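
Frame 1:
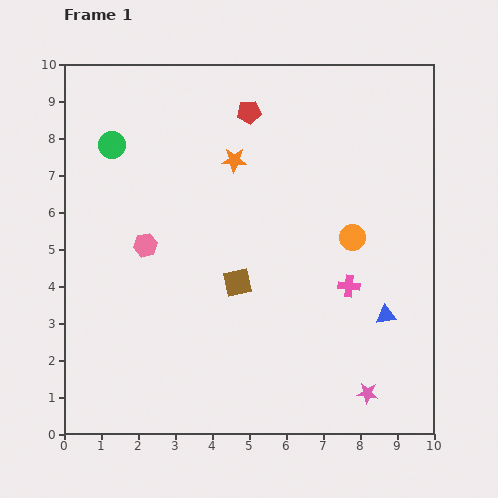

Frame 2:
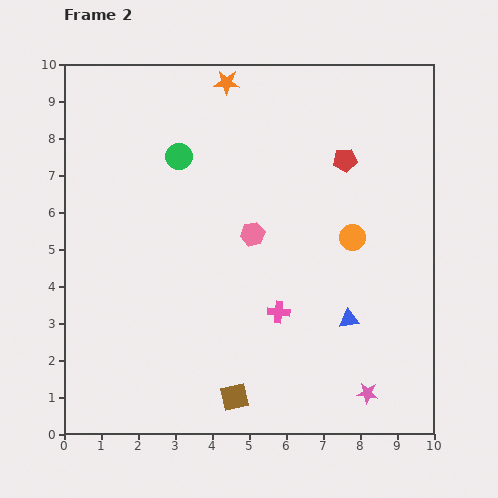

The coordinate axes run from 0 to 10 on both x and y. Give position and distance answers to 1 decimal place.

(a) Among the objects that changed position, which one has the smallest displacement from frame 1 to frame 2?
the blue triangle

(moved 1.0)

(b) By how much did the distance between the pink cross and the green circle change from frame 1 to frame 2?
-2.4

Distance in frame 1: 7.4. Distance in frame 2: 5.0.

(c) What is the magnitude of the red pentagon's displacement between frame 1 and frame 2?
2.9

The red pentagon moved from (5.0, 8.7) to (7.6, 7.4), a distance of √(2.6² + 1.3²) ≈ 2.9.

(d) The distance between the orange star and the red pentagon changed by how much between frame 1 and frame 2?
+2.4

Distance in frame 1: 1.4. Distance in frame 2: 3.8.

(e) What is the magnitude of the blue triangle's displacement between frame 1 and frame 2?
1.0

The blue triangle moved from (8.7, 3.2) to (7.7, 3.1), a distance of √(1.0² + 0.1²) ≈ 1.0.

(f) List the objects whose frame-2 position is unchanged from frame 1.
the orange circle, the pink star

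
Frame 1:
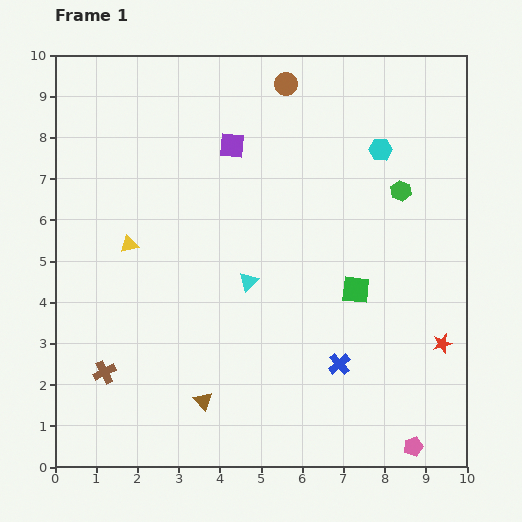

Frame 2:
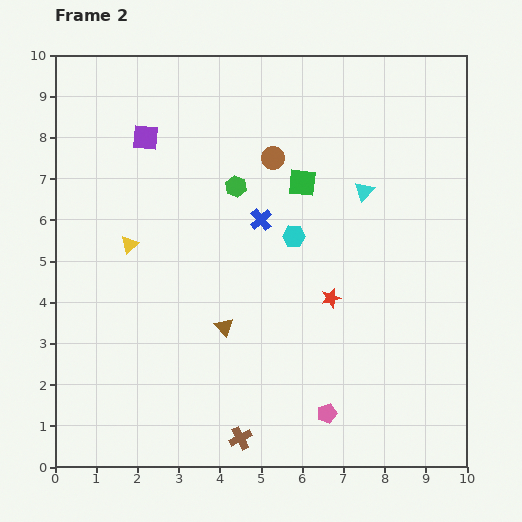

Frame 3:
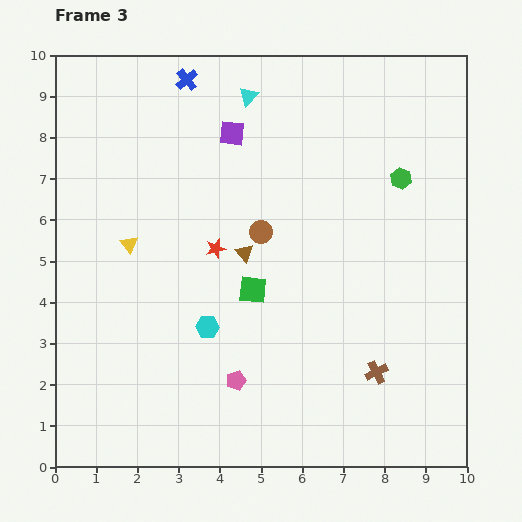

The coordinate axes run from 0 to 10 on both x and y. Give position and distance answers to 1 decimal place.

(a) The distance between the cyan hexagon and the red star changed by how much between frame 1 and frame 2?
-3.2

Distance in frame 1: 4.9. Distance in frame 2: 1.7.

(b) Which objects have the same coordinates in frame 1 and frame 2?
the yellow triangle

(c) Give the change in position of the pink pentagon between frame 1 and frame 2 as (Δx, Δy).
(-2.1, 0.8)

The pink pentagon was at (8.7, 0.5) in frame 1 and (6.6, 1.3) in frame 2.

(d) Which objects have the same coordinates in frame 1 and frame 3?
the yellow triangle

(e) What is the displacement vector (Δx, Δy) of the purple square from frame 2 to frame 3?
(2.1, 0.1)

The purple square was at (2.2, 8.0) in frame 2 and (4.3, 8.1) in frame 3.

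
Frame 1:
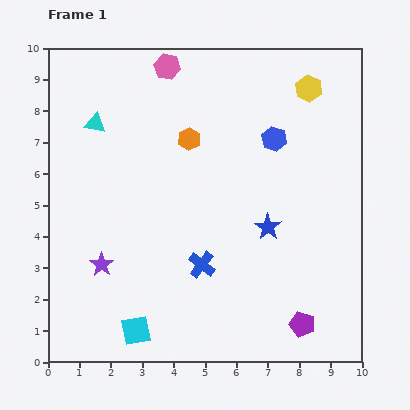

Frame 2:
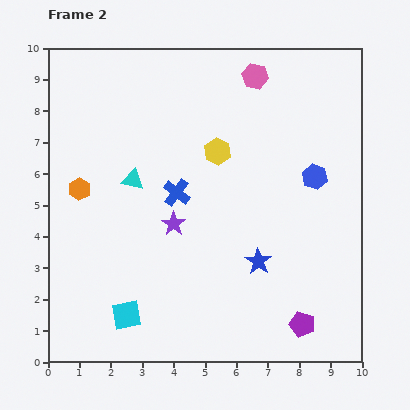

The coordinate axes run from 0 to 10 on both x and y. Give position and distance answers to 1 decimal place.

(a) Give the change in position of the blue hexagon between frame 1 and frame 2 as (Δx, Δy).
(1.3, -1.2)

The blue hexagon was at (7.2, 7.1) in frame 1 and (8.5, 5.9) in frame 2.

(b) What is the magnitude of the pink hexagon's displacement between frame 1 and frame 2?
2.8

The pink hexagon moved from (3.8, 9.4) to (6.6, 9.1), a distance of √(2.8² + 0.3²) ≈ 2.8.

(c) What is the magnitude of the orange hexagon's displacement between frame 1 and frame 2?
3.8

The orange hexagon moved from (4.5, 7.1) to (1.0, 5.5), a distance of √(3.5² + 1.6²) ≈ 3.8.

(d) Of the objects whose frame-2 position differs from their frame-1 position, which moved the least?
the cyan square

(moved 0.6)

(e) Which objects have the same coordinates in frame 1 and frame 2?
the purple pentagon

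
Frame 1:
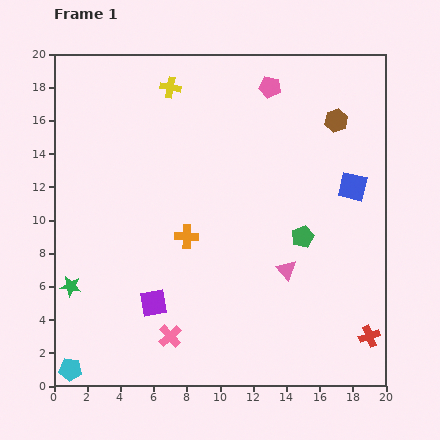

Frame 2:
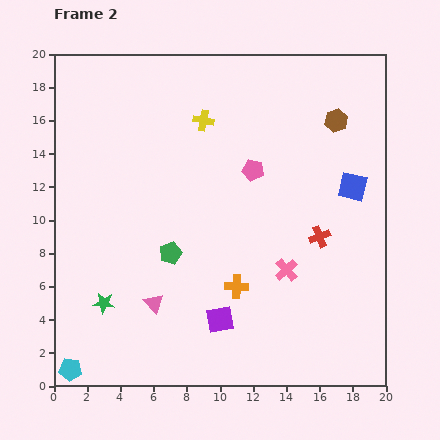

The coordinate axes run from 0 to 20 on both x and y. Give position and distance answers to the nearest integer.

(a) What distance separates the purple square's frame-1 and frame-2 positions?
4

The purple square moved from (6, 5) to (10, 4), a distance of √(4² + 1²) ≈ 4.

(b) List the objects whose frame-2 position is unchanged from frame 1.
the blue square, the brown hexagon, the cyan pentagon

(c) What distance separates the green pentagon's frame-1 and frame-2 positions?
8

The green pentagon moved from (15, 9) to (7, 8), a distance of √(8² + 1²) ≈ 8.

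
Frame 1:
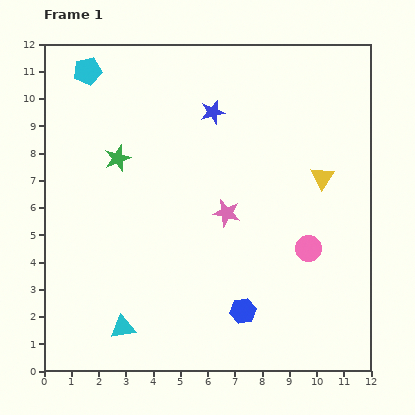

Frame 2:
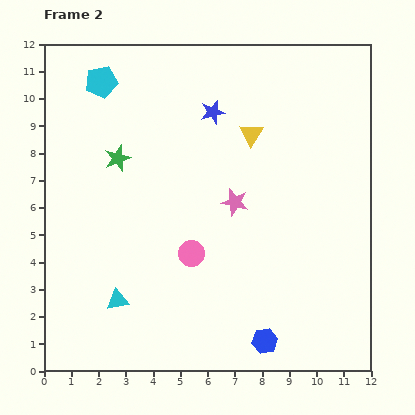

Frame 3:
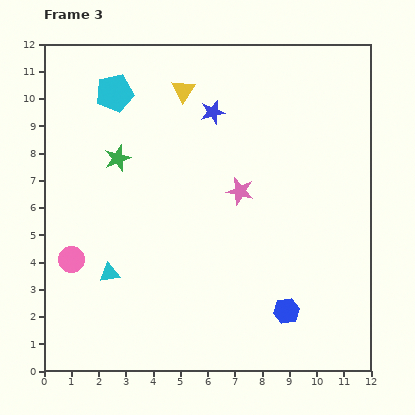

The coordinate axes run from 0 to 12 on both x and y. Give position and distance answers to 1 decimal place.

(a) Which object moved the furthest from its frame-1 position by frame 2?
the pink circle

(moved 4.3; next 3.1)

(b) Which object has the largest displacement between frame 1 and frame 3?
the pink circle

(moved 8.7; next 6.0)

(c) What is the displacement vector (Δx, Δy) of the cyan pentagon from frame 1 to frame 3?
(1.0, -0.8)

The cyan pentagon was at (1.6, 11.0) in frame 1 and (2.6, 10.2) in frame 3.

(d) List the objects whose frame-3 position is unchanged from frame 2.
the blue star, the green star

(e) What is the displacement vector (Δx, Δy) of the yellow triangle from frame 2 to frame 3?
(-2.5, 1.6)

The yellow triangle was at (7.6, 8.7) in frame 2 and (5.1, 10.3) in frame 3.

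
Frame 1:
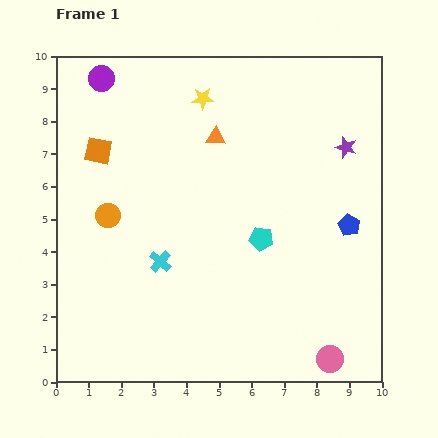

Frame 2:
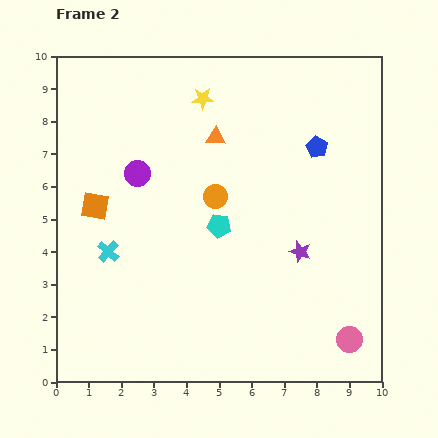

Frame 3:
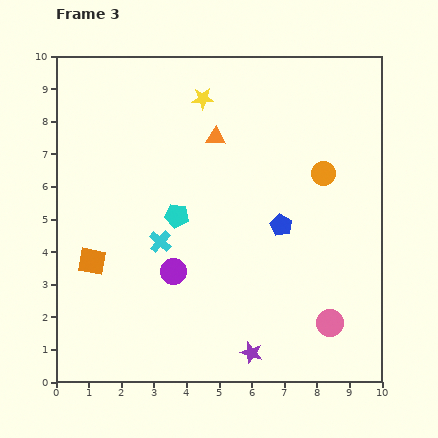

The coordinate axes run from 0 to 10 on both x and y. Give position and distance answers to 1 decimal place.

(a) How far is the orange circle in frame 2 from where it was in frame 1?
3.4

The orange circle moved from (1.6, 5.1) to (4.9, 5.7), a distance of √(3.3² + 0.6²) ≈ 3.4.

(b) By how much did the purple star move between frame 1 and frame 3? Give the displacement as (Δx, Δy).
(-2.9, -6.3)

The purple star was at (8.9, 7.2) in frame 1 and (6.0, 0.9) in frame 3.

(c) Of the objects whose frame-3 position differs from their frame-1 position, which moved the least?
the cyan cross

(moved 0.6)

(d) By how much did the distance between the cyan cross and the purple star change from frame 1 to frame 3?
-2.3

Distance in frame 1: 6.7. Distance in frame 3: 4.4.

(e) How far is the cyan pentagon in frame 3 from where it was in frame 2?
1.3

The cyan pentagon moved from (5.0, 4.8) to (3.7, 5.1), a distance of √(1.3² + 0.3²) ≈ 1.3.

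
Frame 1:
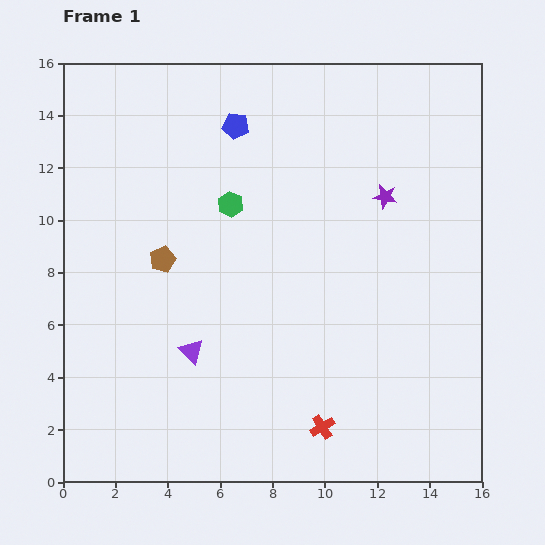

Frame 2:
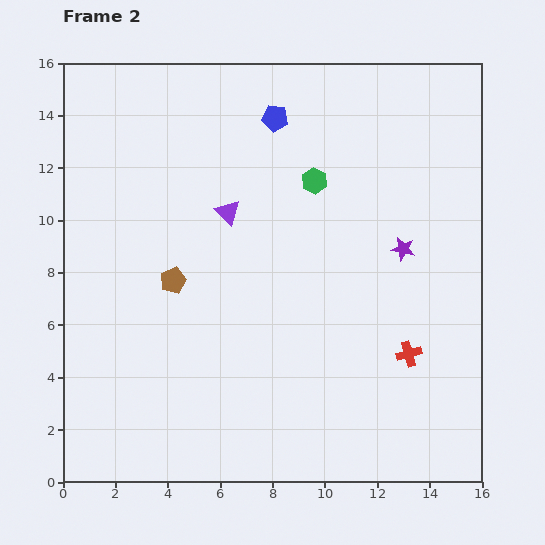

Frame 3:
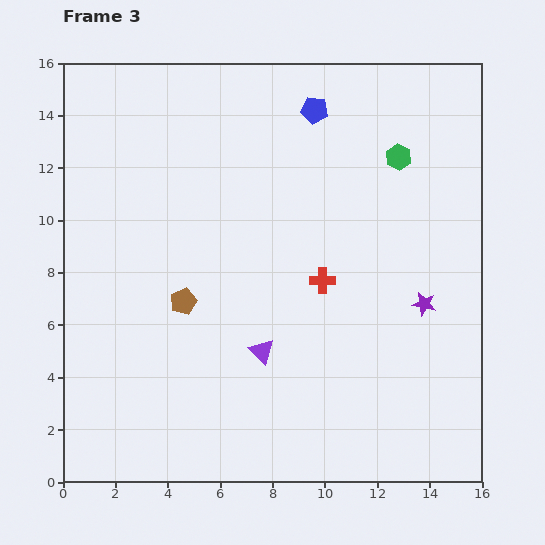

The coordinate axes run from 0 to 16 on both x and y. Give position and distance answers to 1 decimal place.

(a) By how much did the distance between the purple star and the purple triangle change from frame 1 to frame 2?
-2.7

Distance in frame 1: 9.5. Distance in frame 2: 6.8.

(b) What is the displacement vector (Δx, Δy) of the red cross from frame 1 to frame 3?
(0.0, 5.6)

The red cross was at (9.9, 2.1) in frame 1 and (9.9, 7.7) in frame 3.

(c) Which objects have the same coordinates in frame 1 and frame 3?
none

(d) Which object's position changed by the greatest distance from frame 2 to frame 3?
the purple triangle

(moved 5.5; next 4.3)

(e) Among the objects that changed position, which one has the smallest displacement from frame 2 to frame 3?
the brown pentagon

(moved 0.9)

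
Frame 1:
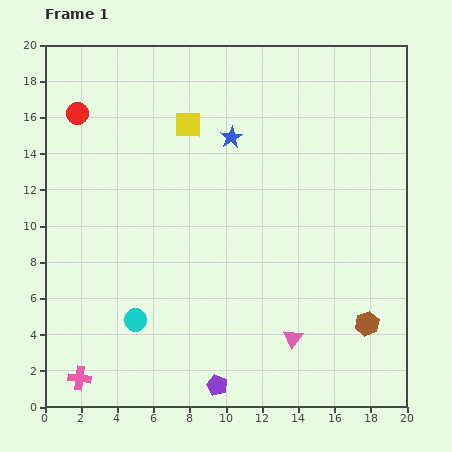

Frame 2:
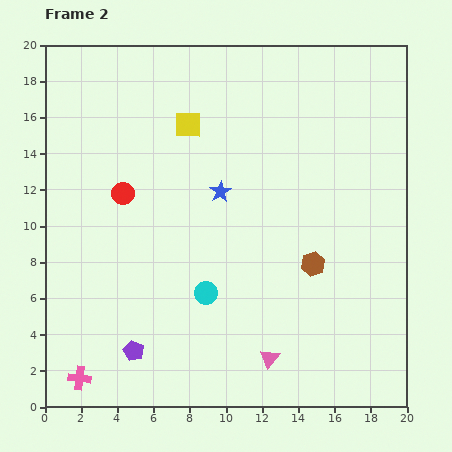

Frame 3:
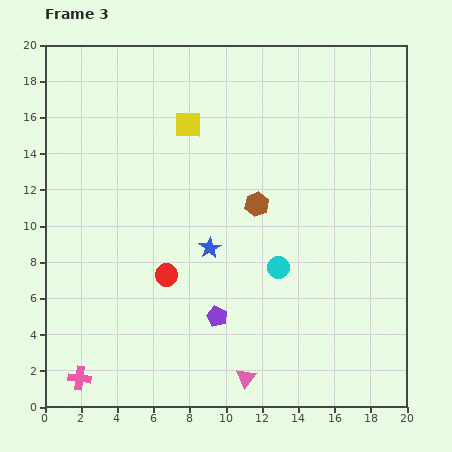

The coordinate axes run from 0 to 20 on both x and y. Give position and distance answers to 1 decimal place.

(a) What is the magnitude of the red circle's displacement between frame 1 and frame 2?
5.1

The red circle moved from (1.8, 16.2) to (4.3, 11.8), a distance of √(2.5² + 4.4²) ≈ 5.1.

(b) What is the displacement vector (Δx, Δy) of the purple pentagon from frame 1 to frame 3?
(0.0, 3.8)

The purple pentagon was at (9.5, 1.2) in frame 1 and (9.5, 5.0) in frame 3.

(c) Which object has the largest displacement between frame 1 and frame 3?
the red circle

(moved 10.2; next 9.0)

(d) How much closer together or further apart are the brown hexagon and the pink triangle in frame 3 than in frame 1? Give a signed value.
+5.4

Distance in frame 1: 4.2. Distance in frame 3: 9.6.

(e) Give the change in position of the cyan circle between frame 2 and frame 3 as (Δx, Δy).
(4.0, 1.4)

The cyan circle was at (8.9, 6.3) in frame 2 and (12.9, 7.7) in frame 3.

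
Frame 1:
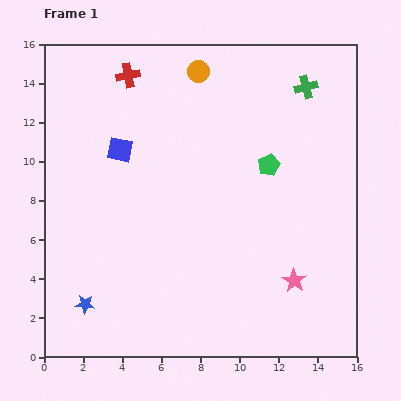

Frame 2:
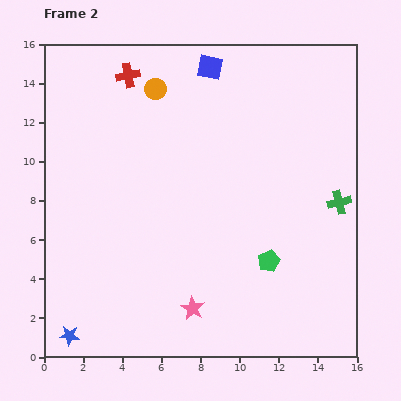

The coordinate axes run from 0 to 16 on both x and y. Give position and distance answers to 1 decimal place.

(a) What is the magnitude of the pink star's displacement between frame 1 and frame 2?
5.4

The pink star moved from (12.8, 3.9) to (7.6, 2.5), a distance of √(5.2² + 1.4²) ≈ 5.4.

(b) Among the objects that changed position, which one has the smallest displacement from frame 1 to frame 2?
the blue star

(moved 1.8)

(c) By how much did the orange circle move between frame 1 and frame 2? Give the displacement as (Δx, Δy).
(-2.2, -0.9)

The orange circle was at (7.9, 14.6) in frame 1 and (5.7, 13.7) in frame 2.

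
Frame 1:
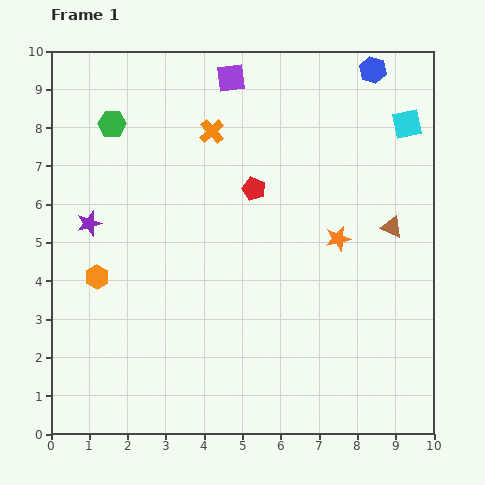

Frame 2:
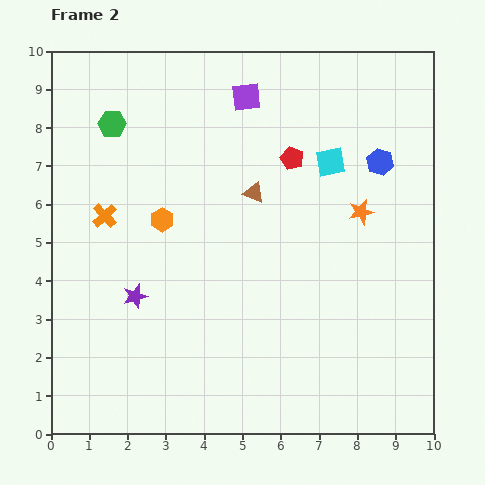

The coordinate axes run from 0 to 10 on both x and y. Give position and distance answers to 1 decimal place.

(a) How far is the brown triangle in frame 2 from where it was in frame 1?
3.7

The brown triangle moved from (8.9, 5.4) to (5.3, 6.3), a distance of √(3.6² + 0.9²) ≈ 3.7.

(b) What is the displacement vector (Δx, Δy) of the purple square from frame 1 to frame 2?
(0.4, -0.5)

The purple square was at (4.7, 9.3) in frame 1 and (5.1, 8.8) in frame 2.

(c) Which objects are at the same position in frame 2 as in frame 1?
the green hexagon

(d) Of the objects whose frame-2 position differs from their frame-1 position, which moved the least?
the purple square

(moved 0.6)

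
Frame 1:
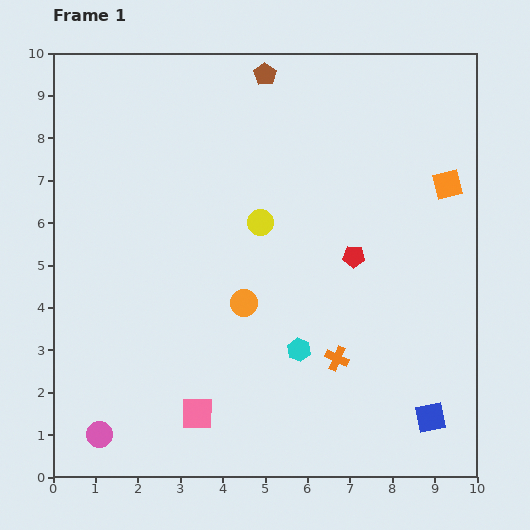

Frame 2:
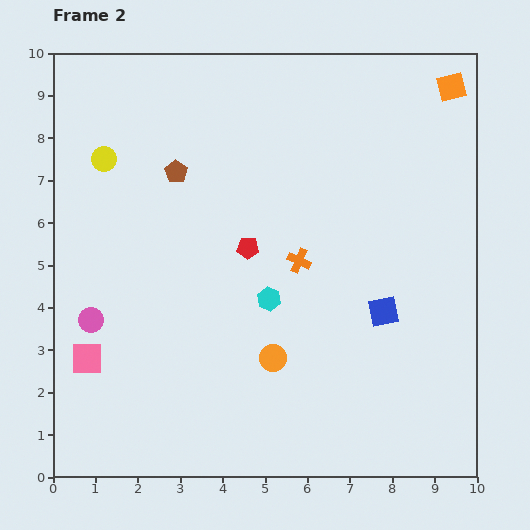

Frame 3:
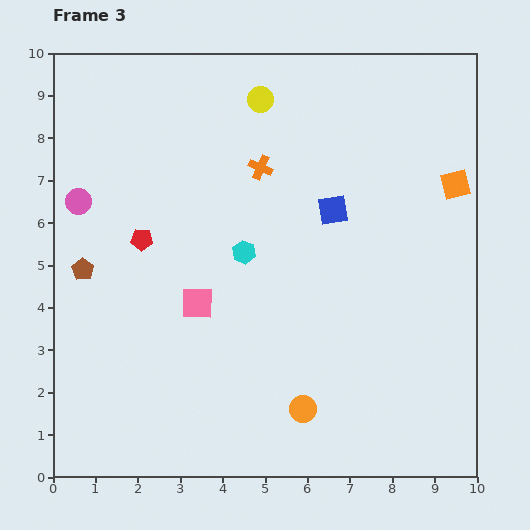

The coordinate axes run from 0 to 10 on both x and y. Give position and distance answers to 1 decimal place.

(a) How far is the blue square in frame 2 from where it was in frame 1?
2.7

The blue square moved from (8.9, 1.4) to (7.8, 3.9), a distance of √(1.1² + 2.5²) ≈ 2.7.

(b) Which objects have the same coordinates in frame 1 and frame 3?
none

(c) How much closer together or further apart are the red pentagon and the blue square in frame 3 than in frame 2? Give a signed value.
+1.1

Distance in frame 2: 3.5. Distance in frame 3: 4.6.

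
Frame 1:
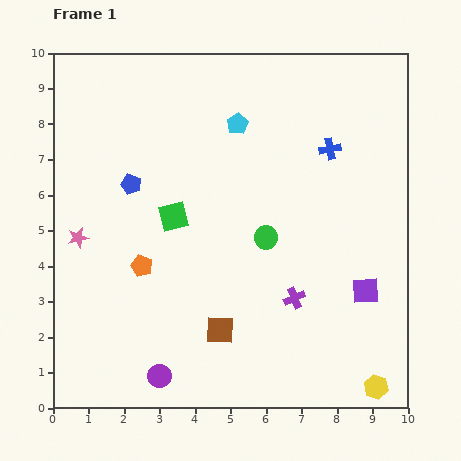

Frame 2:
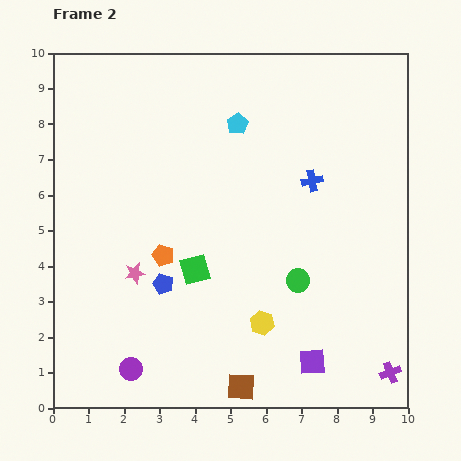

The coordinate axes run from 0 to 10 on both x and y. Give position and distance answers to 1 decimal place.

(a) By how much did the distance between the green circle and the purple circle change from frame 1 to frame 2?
+0.4

Distance in frame 1: 4.9. Distance in frame 2: 5.3.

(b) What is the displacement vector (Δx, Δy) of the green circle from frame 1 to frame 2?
(0.9, -1.2)

The green circle was at (6.0, 4.8) in frame 1 and (6.9, 3.6) in frame 2.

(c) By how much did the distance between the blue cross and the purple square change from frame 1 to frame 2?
+1.0

Distance in frame 1: 4.1. Distance in frame 2: 5.1.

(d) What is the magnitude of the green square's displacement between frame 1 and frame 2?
1.6

The green square moved from (3.4, 5.4) to (4.0, 3.9), a distance of √(0.6² + 1.5²) ≈ 1.6.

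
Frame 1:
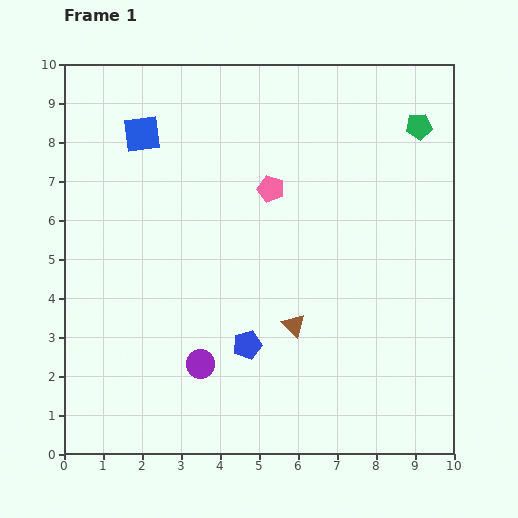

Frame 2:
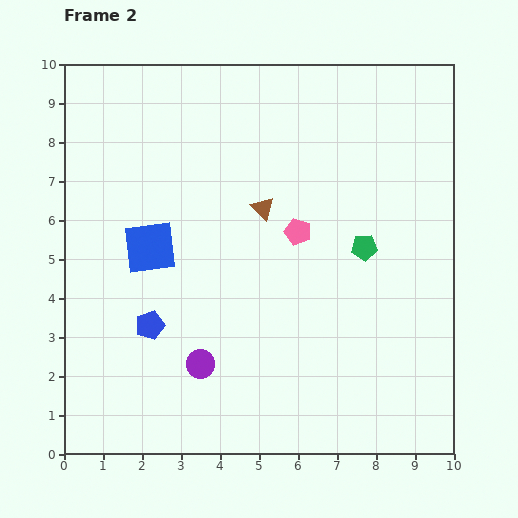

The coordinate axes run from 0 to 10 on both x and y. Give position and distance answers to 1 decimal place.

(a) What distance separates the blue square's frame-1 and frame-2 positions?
2.9

The blue square moved from (2.0, 8.2) to (2.2, 5.3), a distance of √(0.2² + 2.9²) ≈ 2.9.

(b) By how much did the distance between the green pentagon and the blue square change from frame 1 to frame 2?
-1.6

Distance in frame 1: 7.1. Distance in frame 2: 5.5.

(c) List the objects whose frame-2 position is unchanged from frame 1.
the purple circle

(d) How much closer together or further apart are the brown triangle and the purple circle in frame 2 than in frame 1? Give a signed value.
+1.7

Distance in frame 1: 2.6. Distance in frame 2: 4.3.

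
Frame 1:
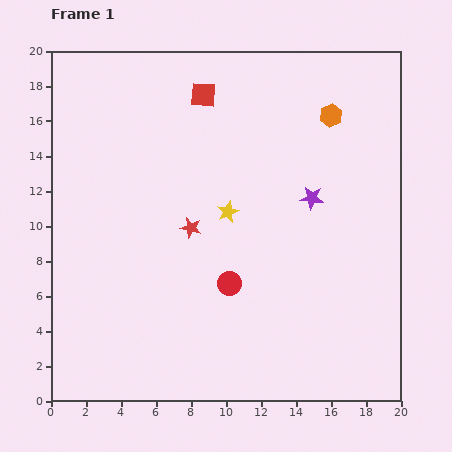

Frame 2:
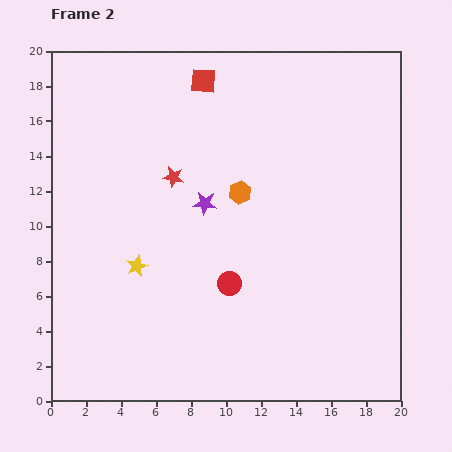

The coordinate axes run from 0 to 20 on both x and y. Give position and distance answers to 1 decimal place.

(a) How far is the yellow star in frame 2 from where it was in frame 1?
6.1

The yellow star moved from (10.1, 10.8) to (4.9, 7.7), a distance of √(5.2² + 3.1²) ≈ 6.1.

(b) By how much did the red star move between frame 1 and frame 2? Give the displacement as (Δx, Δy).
(-1.0, 2.9)

The red star was at (8.0, 9.9) in frame 1 and (7.0, 12.8) in frame 2.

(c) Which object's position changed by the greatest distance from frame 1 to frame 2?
the orange hexagon

(moved 6.8; next 6.1)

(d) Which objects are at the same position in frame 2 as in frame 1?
the red circle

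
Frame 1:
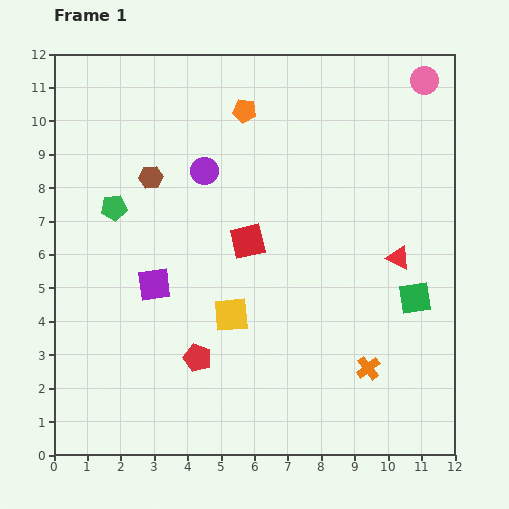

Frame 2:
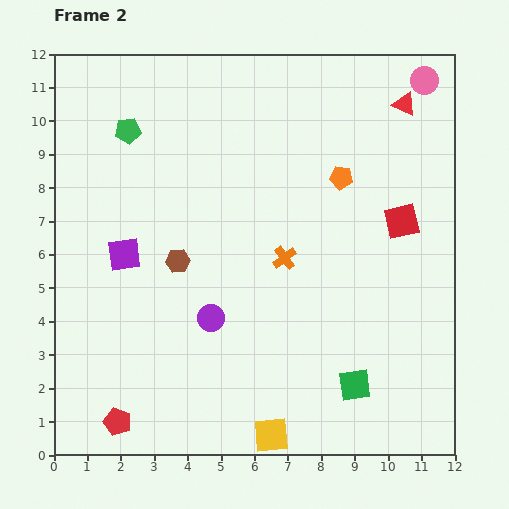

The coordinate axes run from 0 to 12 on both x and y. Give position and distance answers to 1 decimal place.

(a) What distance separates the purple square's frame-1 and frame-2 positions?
1.3

The purple square moved from (3.0, 5.1) to (2.1, 6.0), a distance of √(0.9² + 0.9²) ≈ 1.3.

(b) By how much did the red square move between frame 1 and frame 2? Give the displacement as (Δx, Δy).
(4.6, 0.6)

The red square was at (5.8, 6.4) in frame 1 and (10.4, 7.0) in frame 2.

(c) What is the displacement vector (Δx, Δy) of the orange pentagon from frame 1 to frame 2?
(2.9, -2.0)

The orange pentagon was at (5.7, 10.3) in frame 1 and (8.6, 8.3) in frame 2.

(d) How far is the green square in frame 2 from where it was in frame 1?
3.2

The green square moved from (10.8, 4.7) to (9.0, 2.1), a distance of √(1.8² + 2.6²) ≈ 3.2.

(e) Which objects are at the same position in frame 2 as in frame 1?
the pink circle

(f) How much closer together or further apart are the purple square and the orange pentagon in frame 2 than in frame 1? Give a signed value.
+1.0

Distance in frame 1: 5.9. Distance in frame 2: 6.9.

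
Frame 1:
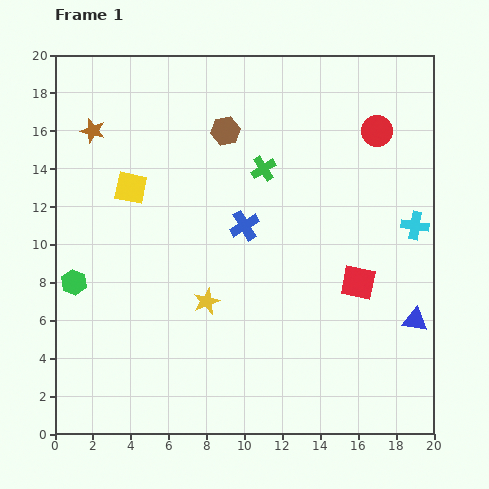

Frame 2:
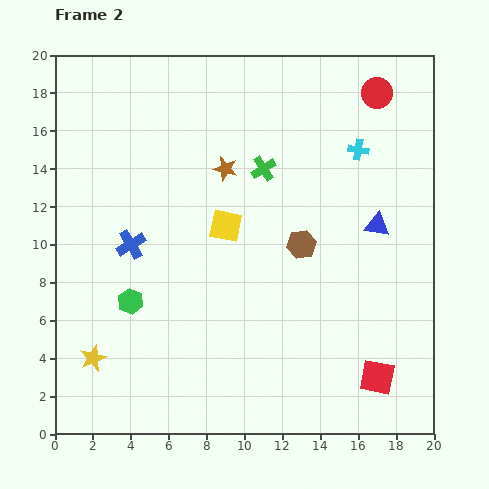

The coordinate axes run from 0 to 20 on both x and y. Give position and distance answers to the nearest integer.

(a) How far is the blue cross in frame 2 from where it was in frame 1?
6

The blue cross moved from (10, 11) to (4, 10), a distance of √(6² + 1²) ≈ 6.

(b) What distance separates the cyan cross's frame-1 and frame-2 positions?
5

The cyan cross moved from (19, 11) to (16, 15), a distance of √(3² + 4²) ≈ 5.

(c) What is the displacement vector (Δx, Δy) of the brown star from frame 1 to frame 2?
(7, -2)

The brown star was at (2, 16) in frame 1 and (9, 14) in frame 2.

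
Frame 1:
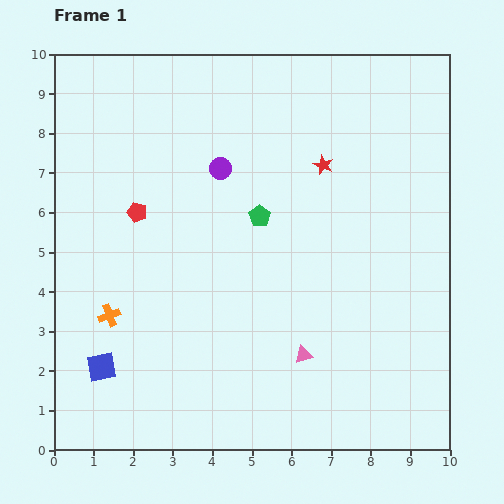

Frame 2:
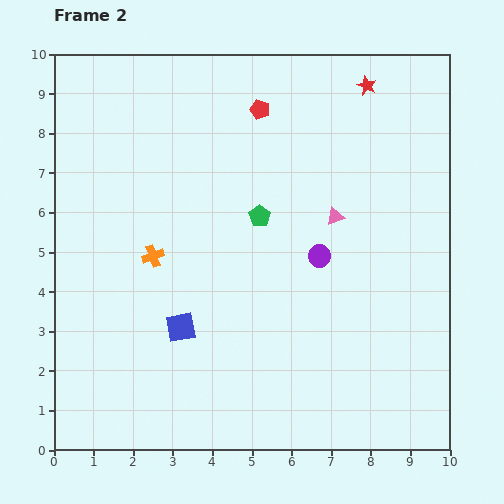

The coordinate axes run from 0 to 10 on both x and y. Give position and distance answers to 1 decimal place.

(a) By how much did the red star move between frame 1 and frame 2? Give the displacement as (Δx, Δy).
(1.1, 2.0)

The red star was at (6.8, 7.2) in frame 1 and (7.9, 9.2) in frame 2.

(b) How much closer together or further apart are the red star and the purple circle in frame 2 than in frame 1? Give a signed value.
+1.9

Distance in frame 1: 2.6. Distance in frame 2: 4.5.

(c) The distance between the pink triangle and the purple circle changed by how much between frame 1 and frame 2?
-4.0

Distance in frame 1: 5.1. Distance in frame 2: 1.1.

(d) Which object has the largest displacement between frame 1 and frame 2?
the red pentagon

(moved 4.0; next 3.6)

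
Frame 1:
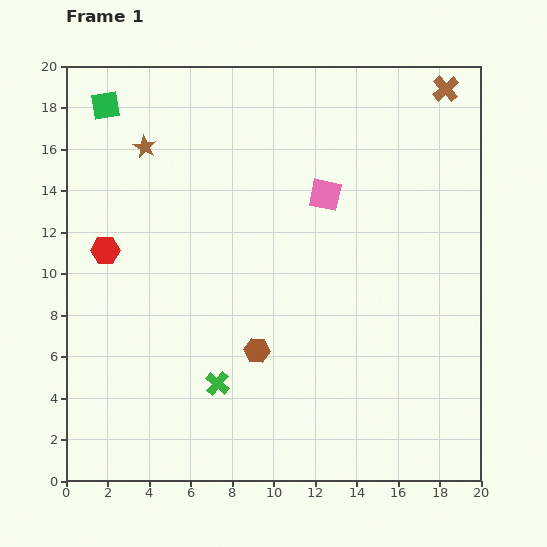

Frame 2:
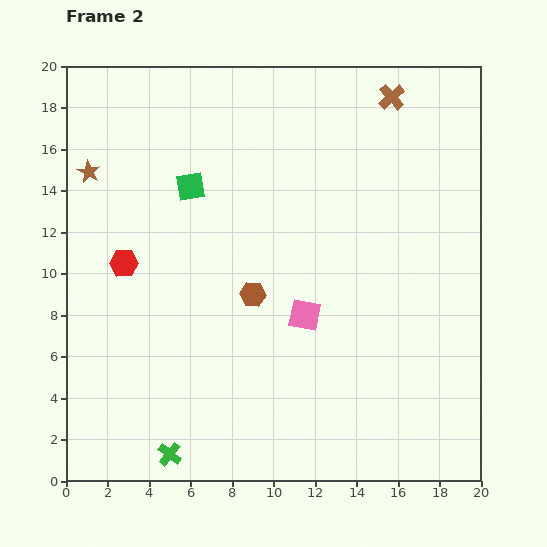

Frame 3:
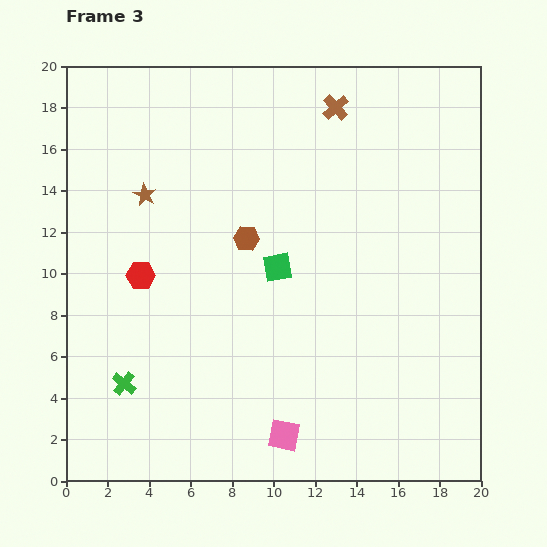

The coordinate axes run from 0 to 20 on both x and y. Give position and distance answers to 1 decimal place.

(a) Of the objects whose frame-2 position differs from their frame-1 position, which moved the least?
the red hexagon

(moved 1.1)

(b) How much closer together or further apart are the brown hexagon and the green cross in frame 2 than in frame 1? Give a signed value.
+6.2

Distance in frame 1: 2.5. Distance in frame 2: 8.7.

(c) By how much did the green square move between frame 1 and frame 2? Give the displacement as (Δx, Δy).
(4.1, -3.9)

The green square was at (1.9, 18.1) in frame 1 and (6.0, 14.2) in frame 2.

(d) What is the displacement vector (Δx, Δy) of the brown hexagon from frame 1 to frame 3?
(-0.5, 5.4)

The brown hexagon was at (9.2, 6.3) in frame 1 and (8.7, 11.7) in frame 3.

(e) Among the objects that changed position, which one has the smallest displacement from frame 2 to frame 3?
the red hexagon

(moved 1.0)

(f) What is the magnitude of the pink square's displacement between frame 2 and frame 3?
5.9

The pink square moved from (11.5, 8.0) to (10.5, 2.2), a distance of √(1.0² + 5.8²) ≈ 5.9.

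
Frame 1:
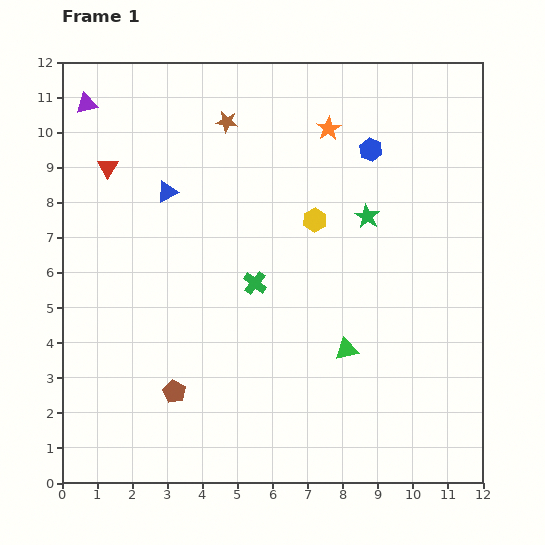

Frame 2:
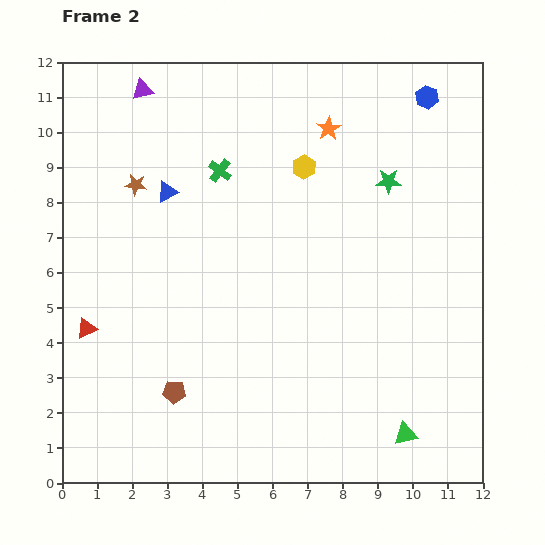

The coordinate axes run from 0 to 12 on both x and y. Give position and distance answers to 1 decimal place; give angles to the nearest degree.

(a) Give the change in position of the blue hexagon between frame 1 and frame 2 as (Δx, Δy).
(1.6, 1.5)

The blue hexagon was at (8.8, 9.5) in frame 1 and (10.4, 11.0) in frame 2.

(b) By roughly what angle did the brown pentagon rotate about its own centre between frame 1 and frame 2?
25° counter-clockwise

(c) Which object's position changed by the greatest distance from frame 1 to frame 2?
the red triangle

(moved 4.6; next 3.4)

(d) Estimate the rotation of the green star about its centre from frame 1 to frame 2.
31° counter-clockwise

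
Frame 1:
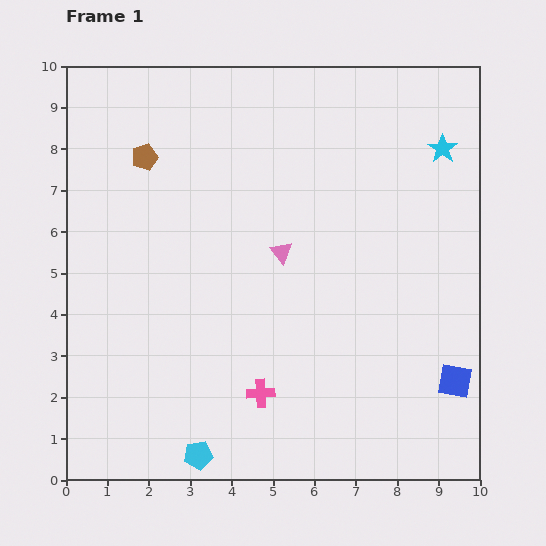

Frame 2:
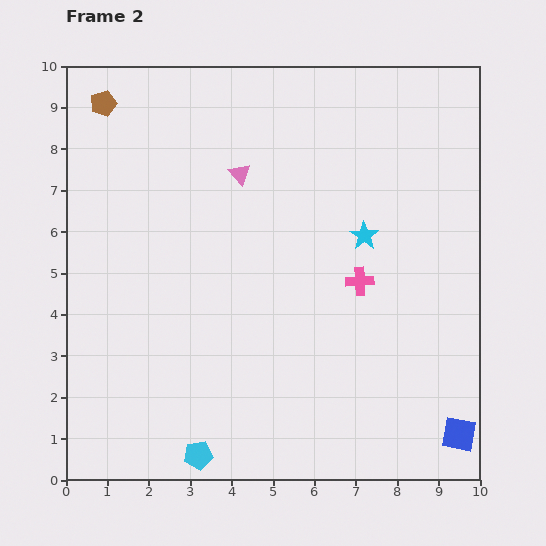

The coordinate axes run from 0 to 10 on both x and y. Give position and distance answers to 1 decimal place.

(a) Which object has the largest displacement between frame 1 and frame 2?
the pink cross

(moved 3.6; next 2.8)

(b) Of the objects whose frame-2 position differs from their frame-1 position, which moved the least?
the blue square

(moved 1.3)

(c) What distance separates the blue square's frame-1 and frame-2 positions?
1.3

The blue square moved from (9.4, 2.4) to (9.5, 1.1), a distance of √(0.1² + 1.3²) ≈ 1.3.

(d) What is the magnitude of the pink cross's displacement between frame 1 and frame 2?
3.6

The pink cross moved from (4.7, 2.1) to (7.1, 4.8), a distance of √(2.4² + 2.7²) ≈ 3.6.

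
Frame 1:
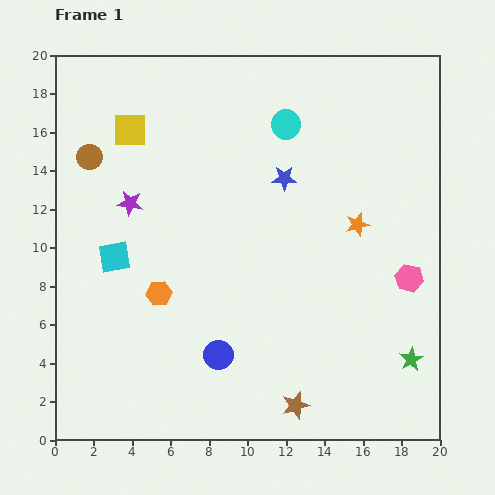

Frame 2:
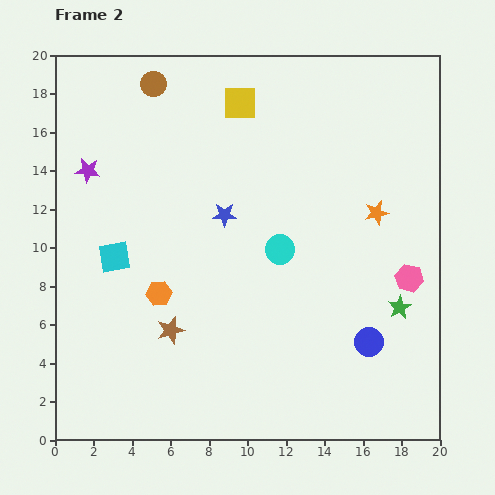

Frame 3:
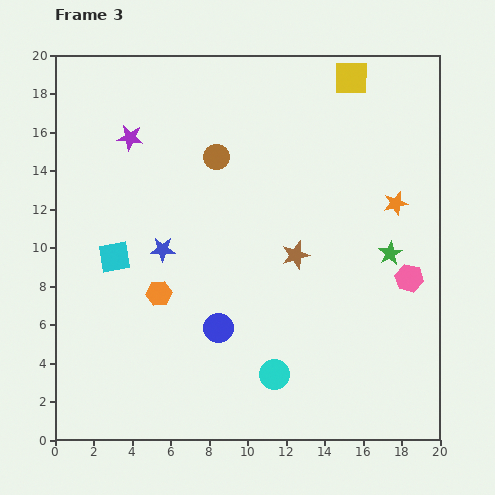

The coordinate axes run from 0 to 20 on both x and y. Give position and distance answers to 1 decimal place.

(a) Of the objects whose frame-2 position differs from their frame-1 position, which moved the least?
the orange star

(moved 1.2)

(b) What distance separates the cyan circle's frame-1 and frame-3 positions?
13.0

The cyan circle moved from (12.0, 16.4) to (11.4, 3.4), a distance of √(0.6² + 13.0²) ≈ 13.0.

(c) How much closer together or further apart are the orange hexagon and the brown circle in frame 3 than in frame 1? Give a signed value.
-0.3

Distance in frame 1: 8.0. Distance in frame 3: 7.7.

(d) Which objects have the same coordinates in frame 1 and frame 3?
the cyan square, the orange hexagon, the pink hexagon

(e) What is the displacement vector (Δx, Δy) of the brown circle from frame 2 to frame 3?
(3.3, -3.8)

The brown circle was at (5.1, 18.5) in frame 2 and (8.4, 14.7) in frame 3.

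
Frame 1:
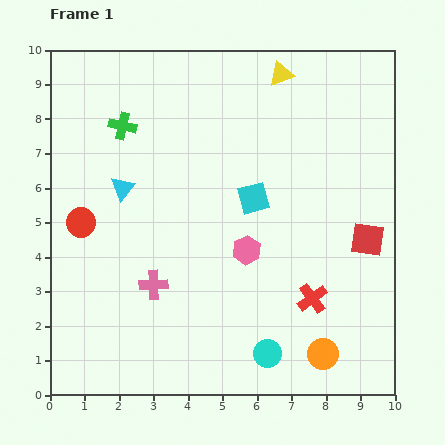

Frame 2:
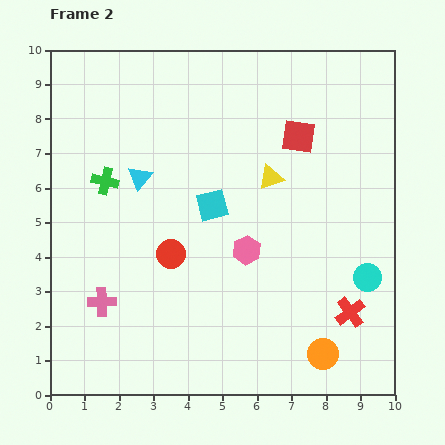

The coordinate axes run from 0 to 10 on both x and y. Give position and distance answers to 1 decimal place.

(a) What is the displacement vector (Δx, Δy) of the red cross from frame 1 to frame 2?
(1.1, -0.4)

The red cross was at (7.6, 2.8) in frame 1 and (8.7, 2.4) in frame 2.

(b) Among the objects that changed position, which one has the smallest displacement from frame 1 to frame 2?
the cyan triangle

(moved 0.6)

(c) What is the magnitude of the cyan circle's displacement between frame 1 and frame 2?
3.6

The cyan circle moved from (6.3, 1.2) to (9.2, 3.4), a distance of √(2.9² + 2.2²) ≈ 3.6.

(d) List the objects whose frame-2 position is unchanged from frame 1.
the pink hexagon, the orange circle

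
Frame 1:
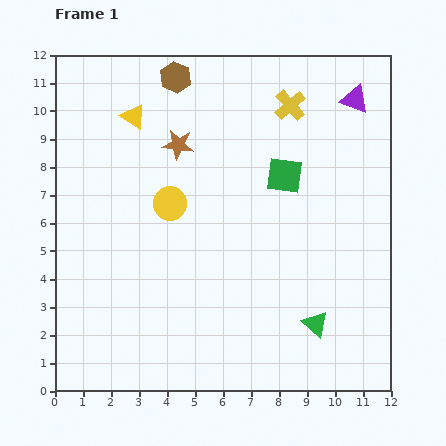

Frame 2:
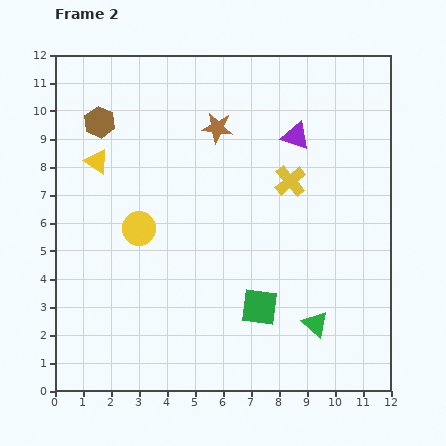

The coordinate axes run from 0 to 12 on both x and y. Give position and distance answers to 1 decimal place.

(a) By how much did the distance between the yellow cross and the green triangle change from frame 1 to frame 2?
-2.7

Distance in frame 1: 7.9. Distance in frame 2: 5.2.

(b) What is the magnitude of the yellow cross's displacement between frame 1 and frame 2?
2.7

The yellow cross moved from (8.4, 10.2) to (8.4, 7.5), a distance of √(0.0² + 2.7²) ≈ 2.7.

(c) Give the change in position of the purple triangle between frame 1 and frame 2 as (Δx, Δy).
(-2.1, -1.3)

The purple triangle was at (10.7, 10.4) in frame 1 and (8.6, 9.1) in frame 2.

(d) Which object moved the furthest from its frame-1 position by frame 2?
the green square

(moved 4.8; next 3.1)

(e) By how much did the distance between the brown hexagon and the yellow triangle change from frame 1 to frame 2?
-0.7

Distance in frame 1: 2.1. Distance in frame 2: 1.4.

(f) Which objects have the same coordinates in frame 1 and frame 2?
the green triangle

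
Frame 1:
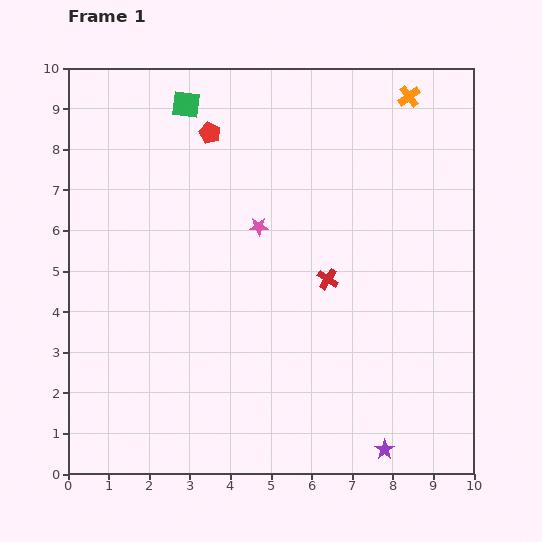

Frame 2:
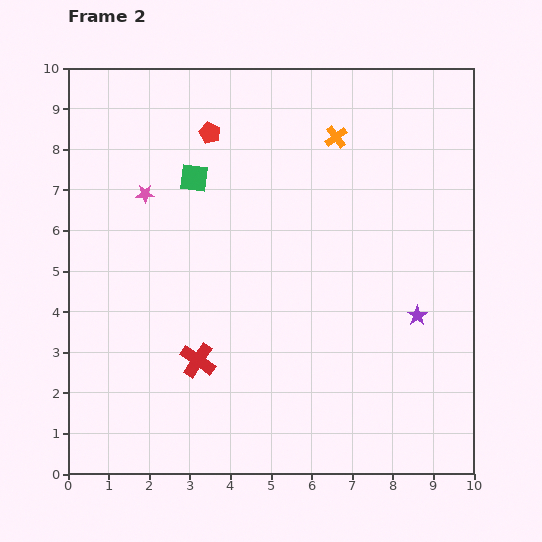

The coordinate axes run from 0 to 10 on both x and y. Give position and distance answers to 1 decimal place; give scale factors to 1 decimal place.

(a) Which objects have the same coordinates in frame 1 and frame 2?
the red pentagon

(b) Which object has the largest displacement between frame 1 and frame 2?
the red cross

(moved 3.8; next 3.4)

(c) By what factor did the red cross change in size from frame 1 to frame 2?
1.7×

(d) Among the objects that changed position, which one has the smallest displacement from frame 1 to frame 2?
the green square

(moved 1.8)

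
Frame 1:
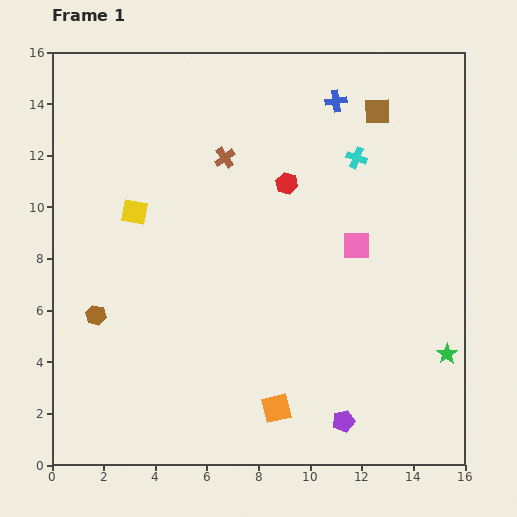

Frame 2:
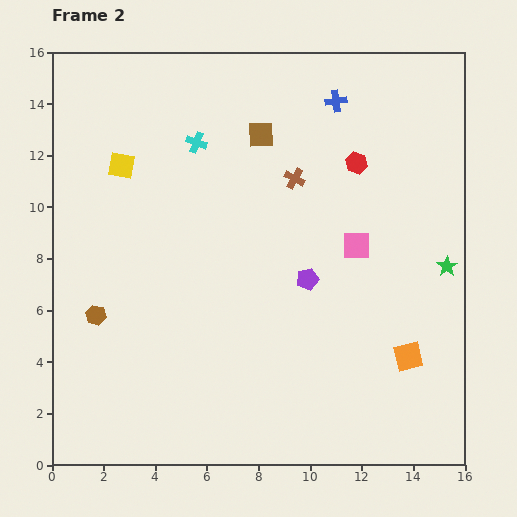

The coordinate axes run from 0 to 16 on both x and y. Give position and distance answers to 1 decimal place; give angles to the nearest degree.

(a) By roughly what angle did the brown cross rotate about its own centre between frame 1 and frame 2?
26° counter-clockwise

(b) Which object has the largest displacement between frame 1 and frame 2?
the cyan cross

(moved 6.2; next 5.7)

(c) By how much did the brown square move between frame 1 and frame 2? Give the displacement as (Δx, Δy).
(-4.5, -0.9)

The brown square was at (12.6, 13.7) in frame 1 and (8.1, 12.8) in frame 2.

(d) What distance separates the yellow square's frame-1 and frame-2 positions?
1.9

The yellow square moved from (3.2, 9.8) to (2.7, 11.6), a distance of √(0.5² + 1.8²) ≈ 1.9.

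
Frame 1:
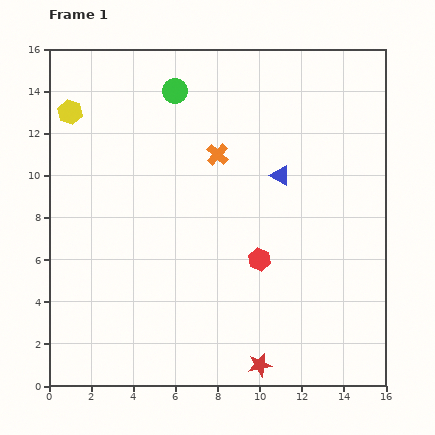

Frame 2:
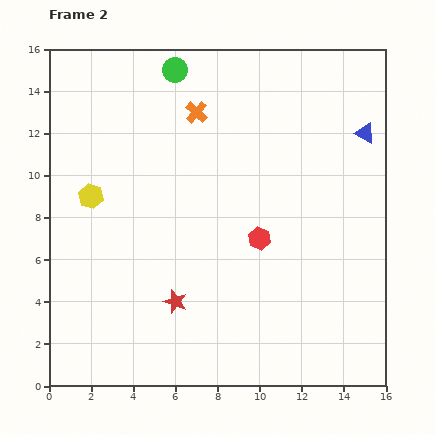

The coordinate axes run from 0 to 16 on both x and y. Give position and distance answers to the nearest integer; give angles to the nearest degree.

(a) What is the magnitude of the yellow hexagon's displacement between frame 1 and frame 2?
4

The yellow hexagon moved from (1, 13) to (2, 9), a distance of √(1² + 4²) ≈ 4.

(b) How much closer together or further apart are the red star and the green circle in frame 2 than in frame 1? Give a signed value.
-3

Distance in frame 1: 14. Distance in frame 2: 11.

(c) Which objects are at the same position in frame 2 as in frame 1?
none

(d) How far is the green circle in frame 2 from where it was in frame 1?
1

The green circle moved from (6, 14) to (6, 15), a distance of √(0² + 1²) ≈ 1.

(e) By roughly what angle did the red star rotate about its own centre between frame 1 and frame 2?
31° clockwise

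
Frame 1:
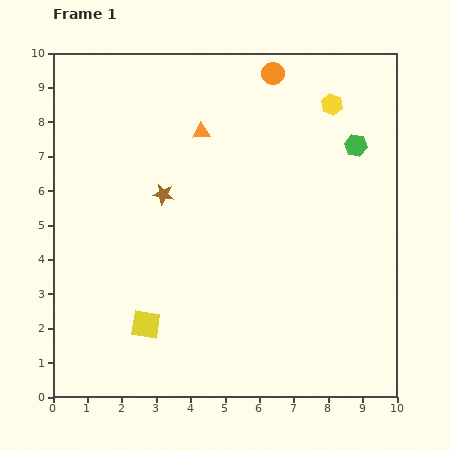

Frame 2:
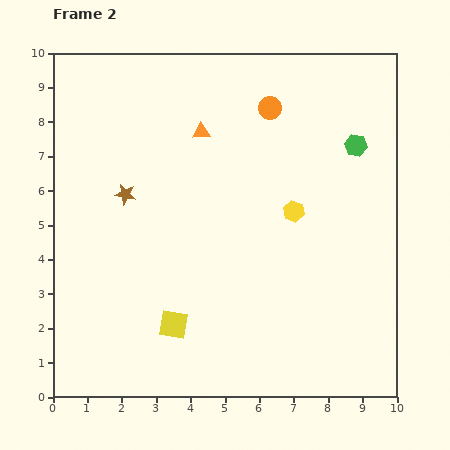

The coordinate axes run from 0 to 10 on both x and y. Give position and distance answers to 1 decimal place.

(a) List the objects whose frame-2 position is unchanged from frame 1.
the green hexagon, the orange triangle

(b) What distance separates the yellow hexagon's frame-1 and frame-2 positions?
3.3

The yellow hexagon moved from (8.1, 8.5) to (7.0, 5.4), a distance of √(1.1² + 3.1²) ≈ 3.3.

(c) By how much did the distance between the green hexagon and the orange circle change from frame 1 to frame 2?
-0.5

Distance in frame 1: 3.2. Distance in frame 2: 2.7.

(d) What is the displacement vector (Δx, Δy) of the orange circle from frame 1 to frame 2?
(-0.1, -1.0)

The orange circle was at (6.4, 9.4) in frame 1 and (6.3, 8.4) in frame 2.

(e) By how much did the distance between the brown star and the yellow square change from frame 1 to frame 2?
+0.2

Distance in frame 1: 3.8. Distance in frame 2: 4.0.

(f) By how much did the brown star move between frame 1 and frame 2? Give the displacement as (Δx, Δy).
(-1.1, 0.0)

The brown star was at (3.2, 5.9) in frame 1 and (2.1, 5.9) in frame 2.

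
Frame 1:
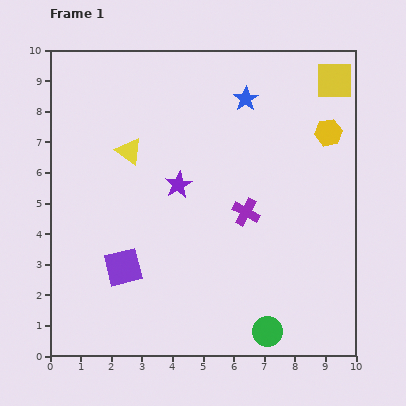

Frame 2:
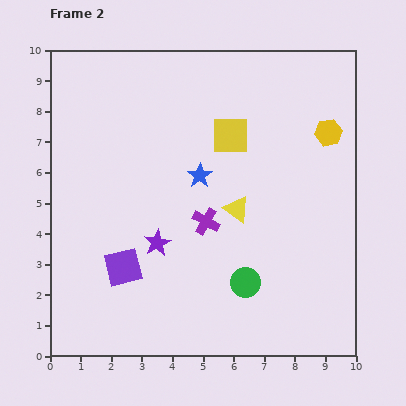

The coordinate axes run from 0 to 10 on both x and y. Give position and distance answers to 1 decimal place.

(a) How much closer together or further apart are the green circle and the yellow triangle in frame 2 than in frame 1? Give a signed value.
-5.0

Distance in frame 1: 7.4. Distance in frame 2: 2.4.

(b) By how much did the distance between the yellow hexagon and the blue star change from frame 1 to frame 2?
+1.5

Distance in frame 1: 2.9. Distance in frame 2: 4.4.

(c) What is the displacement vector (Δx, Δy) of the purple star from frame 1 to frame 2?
(-0.7, -1.9)

The purple star was at (4.2, 5.6) in frame 1 and (3.5, 3.7) in frame 2.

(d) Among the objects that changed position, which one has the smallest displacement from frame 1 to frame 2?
the purple cross

(moved 1.3)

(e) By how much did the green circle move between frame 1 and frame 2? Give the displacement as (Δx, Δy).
(-0.7, 1.6)

The green circle was at (7.1, 0.8) in frame 1 and (6.4, 2.4) in frame 2.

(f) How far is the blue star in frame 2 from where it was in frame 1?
2.9

The blue star moved from (6.4, 8.4) to (4.9, 5.9), a distance of √(1.5² + 2.5²) ≈ 2.9.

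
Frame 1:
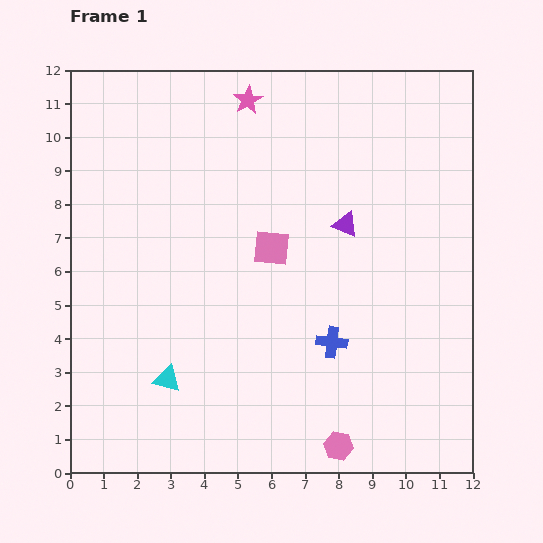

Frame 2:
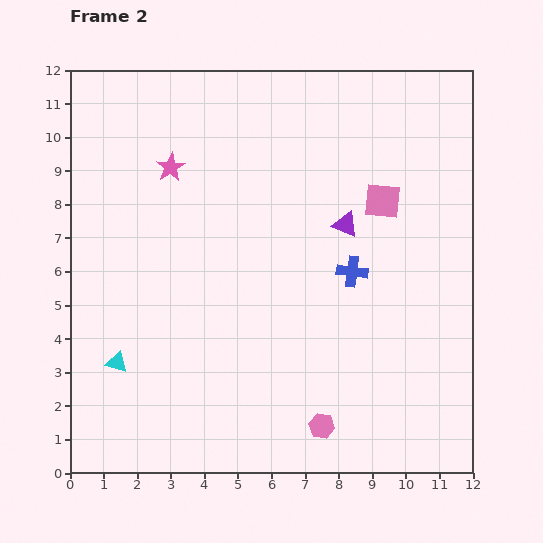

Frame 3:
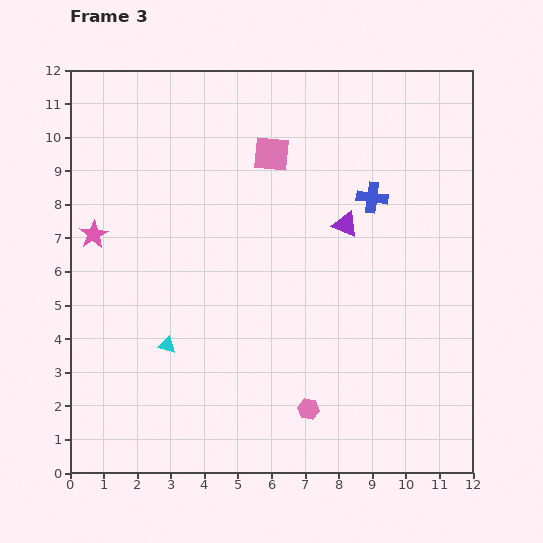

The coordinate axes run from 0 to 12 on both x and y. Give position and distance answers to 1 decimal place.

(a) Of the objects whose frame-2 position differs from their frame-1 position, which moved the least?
the pink hexagon

(moved 0.8)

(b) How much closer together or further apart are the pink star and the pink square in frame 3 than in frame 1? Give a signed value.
+1.3

Distance in frame 1: 4.5. Distance in frame 3: 5.8.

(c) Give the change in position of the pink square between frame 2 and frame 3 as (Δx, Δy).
(-3.3, 1.4)

The pink square was at (9.3, 8.1) in frame 2 and (6.0, 9.5) in frame 3.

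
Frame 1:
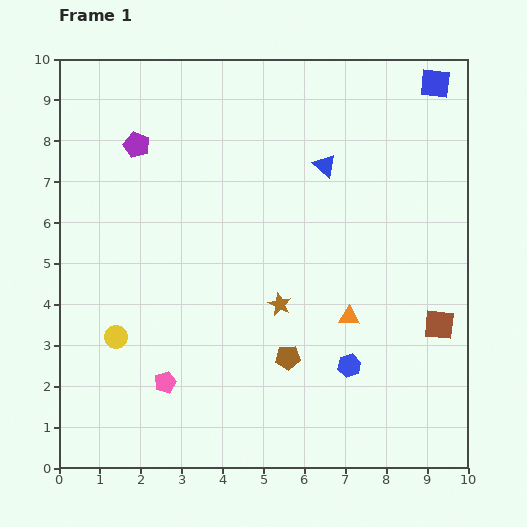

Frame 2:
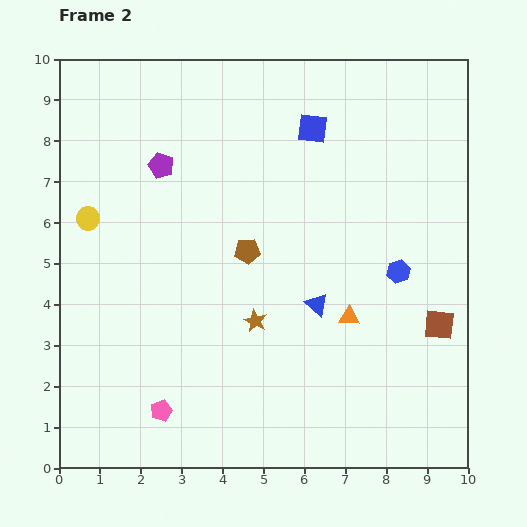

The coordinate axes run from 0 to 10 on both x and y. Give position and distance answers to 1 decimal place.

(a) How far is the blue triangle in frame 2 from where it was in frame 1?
3.4

The blue triangle moved from (6.5, 7.4) to (6.3, 4.0), a distance of √(0.2² + 3.4²) ≈ 3.4.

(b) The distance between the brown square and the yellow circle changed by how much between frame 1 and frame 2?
+1.1

Distance in frame 1: 7.9. Distance in frame 2: 9.0.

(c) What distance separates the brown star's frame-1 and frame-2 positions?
0.7

The brown star moved from (5.4, 4.0) to (4.8, 3.6), a distance of √(0.6² + 0.4²) ≈ 0.7.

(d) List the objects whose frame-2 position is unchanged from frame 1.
the brown square, the orange triangle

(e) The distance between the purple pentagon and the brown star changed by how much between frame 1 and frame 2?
-0.8

Distance in frame 1: 5.2. Distance in frame 2: 4.4.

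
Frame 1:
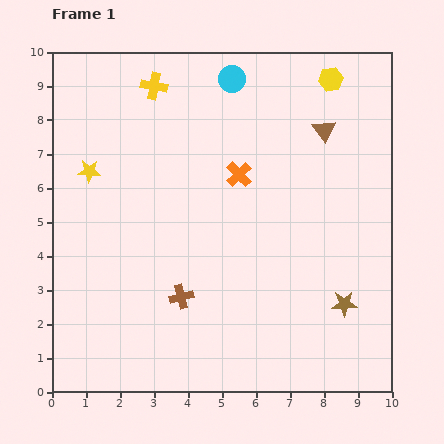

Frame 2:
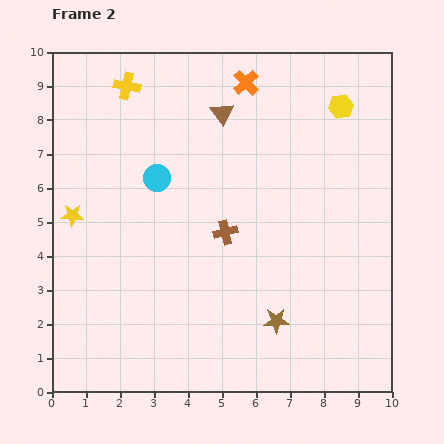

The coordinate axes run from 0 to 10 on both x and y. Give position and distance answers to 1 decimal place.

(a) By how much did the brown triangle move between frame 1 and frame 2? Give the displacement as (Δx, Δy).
(-3.0, 0.5)

The brown triangle was at (8.0, 7.7) in frame 1 and (5.0, 8.2) in frame 2.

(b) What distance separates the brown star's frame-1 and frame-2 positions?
2.1

The brown star moved from (8.6, 2.6) to (6.6, 2.1), a distance of √(2.0² + 0.5²) ≈ 2.1.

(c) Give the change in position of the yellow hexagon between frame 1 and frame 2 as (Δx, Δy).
(0.3, -0.8)

The yellow hexagon was at (8.2, 9.2) in frame 1 and (8.5, 8.4) in frame 2.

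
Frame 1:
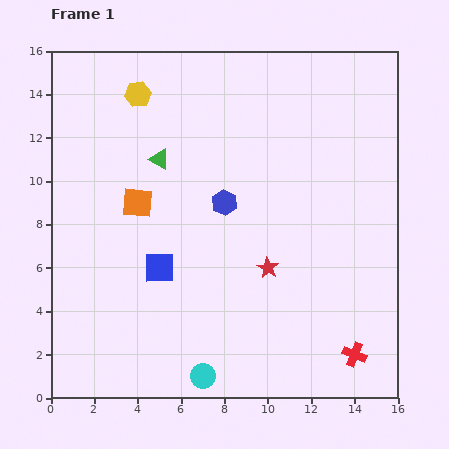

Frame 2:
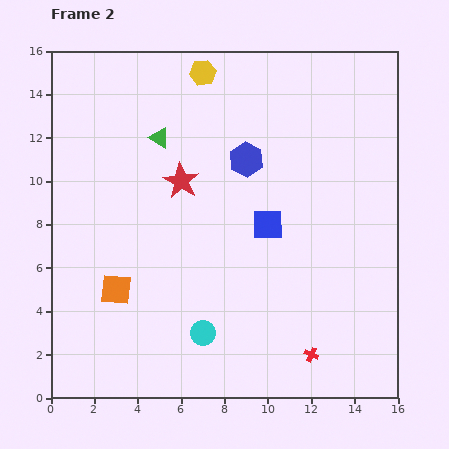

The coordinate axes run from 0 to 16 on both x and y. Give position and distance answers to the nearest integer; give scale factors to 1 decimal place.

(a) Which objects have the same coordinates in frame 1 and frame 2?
none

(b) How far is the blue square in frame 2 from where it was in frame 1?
5

The blue square moved from (5, 6) to (10, 8), a distance of √(5² + 2²) ≈ 5.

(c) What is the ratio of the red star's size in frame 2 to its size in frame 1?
1.7×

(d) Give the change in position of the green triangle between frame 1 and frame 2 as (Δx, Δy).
(0, 1)

The green triangle was at (5, 11) in frame 1 and (5, 12) in frame 2.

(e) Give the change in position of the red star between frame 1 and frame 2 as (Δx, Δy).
(-4, 4)

The red star was at (10, 6) in frame 1 and (6, 10) in frame 2.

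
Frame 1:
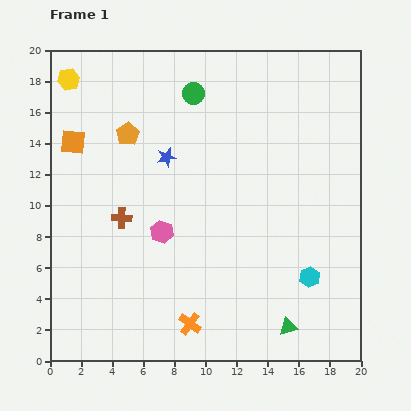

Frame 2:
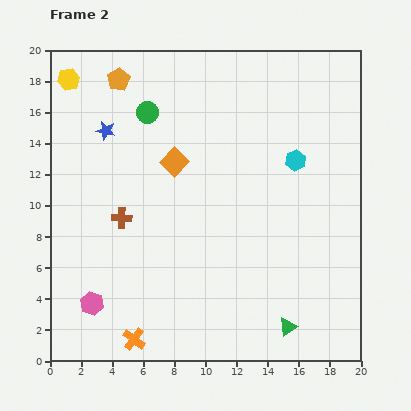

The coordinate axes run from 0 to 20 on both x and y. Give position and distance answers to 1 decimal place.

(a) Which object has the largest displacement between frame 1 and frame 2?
the cyan hexagon

(moved 7.6; next 6.6)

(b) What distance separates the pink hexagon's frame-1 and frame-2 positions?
6.4

The pink hexagon moved from (7.2, 8.3) to (2.7, 3.7), a distance of √(4.5² + 4.6²) ≈ 6.4.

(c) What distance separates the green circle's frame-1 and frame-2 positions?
3.1

The green circle moved from (9.2, 17.2) to (6.3, 16.0), a distance of √(2.9² + 1.2²) ≈ 3.1.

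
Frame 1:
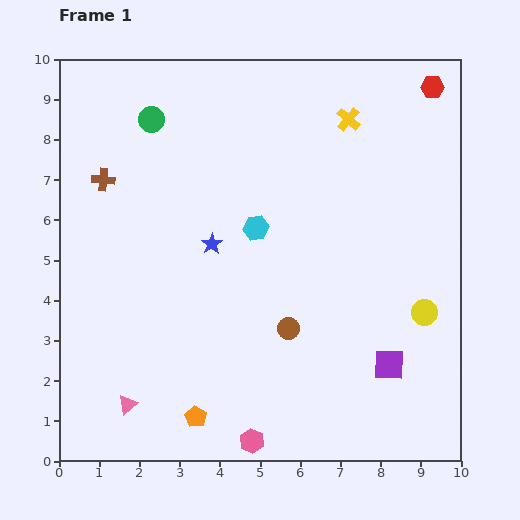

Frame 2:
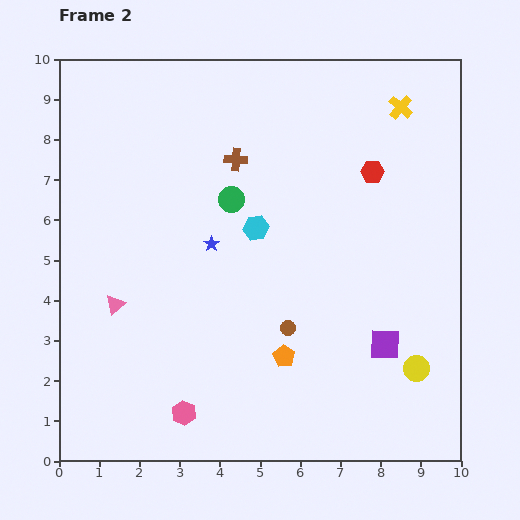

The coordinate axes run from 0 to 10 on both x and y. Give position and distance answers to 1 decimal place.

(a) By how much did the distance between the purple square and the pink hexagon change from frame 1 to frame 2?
+1.4

Distance in frame 1: 3.9. Distance in frame 2: 5.3.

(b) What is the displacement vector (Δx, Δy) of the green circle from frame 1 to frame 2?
(2.0, -2.0)

The green circle was at (2.3, 8.5) in frame 1 and (4.3, 6.5) in frame 2.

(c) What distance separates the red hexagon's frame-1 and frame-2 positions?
2.6

The red hexagon moved from (9.3, 9.3) to (7.8, 7.2), a distance of √(1.5² + 2.1²) ≈ 2.6.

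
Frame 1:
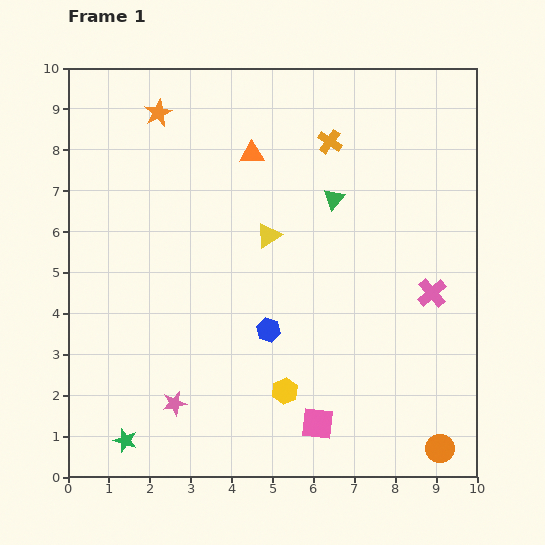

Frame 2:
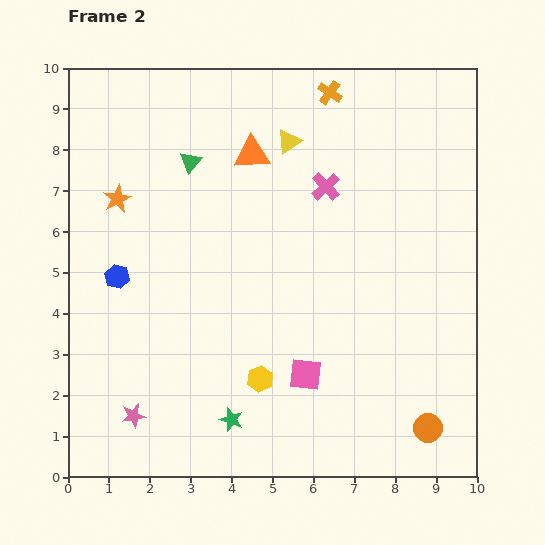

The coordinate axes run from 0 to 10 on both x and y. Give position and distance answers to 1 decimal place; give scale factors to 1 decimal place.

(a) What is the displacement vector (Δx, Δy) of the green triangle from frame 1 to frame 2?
(-3.5, 0.9)

The green triangle was at (6.5, 6.8) in frame 1 and (3.0, 7.7) in frame 2.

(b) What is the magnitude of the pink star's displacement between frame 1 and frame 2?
1.0

The pink star moved from (2.6, 1.8) to (1.6, 1.5), a distance of √(1.0² + 0.3²) ≈ 1.0.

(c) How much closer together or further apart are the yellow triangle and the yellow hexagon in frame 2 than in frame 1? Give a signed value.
+2.0

Distance in frame 1: 3.8. Distance in frame 2: 5.8.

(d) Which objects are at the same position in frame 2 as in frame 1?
the orange triangle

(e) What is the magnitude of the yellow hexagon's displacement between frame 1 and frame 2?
0.7

The yellow hexagon moved from (5.3, 2.1) to (4.7, 2.4), a distance of √(0.6² + 0.3²) ≈ 0.7.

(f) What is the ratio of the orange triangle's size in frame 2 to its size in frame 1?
1.5×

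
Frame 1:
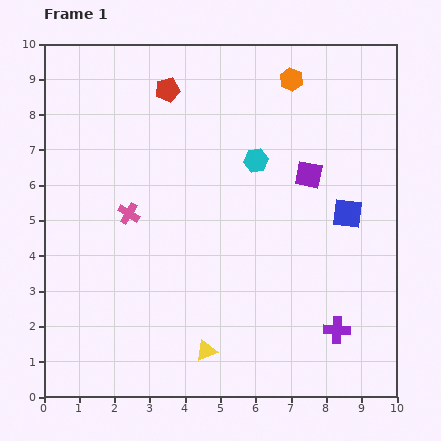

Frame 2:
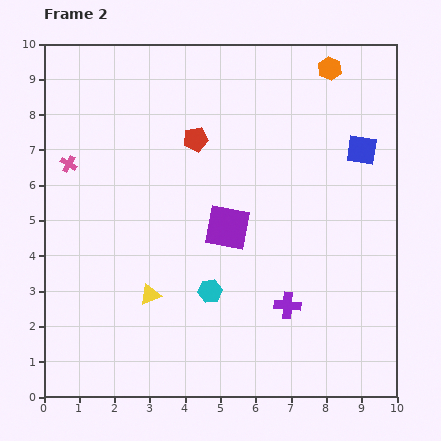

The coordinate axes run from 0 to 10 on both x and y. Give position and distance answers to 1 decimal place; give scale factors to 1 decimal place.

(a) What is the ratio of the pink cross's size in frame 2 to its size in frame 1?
0.8×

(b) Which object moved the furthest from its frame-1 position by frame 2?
the cyan hexagon

(moved 3.9; next 2.7)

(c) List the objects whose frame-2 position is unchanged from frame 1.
none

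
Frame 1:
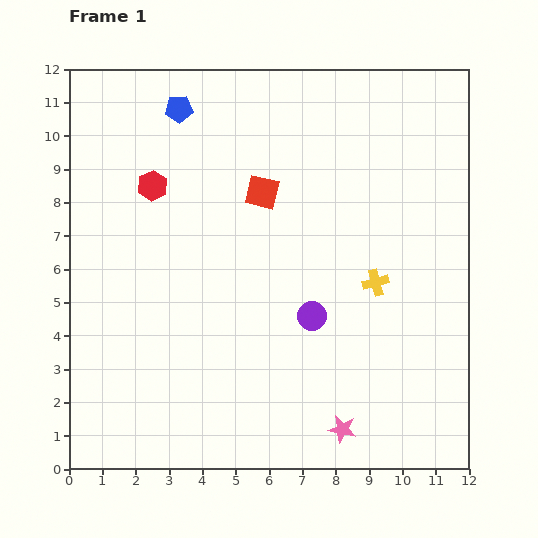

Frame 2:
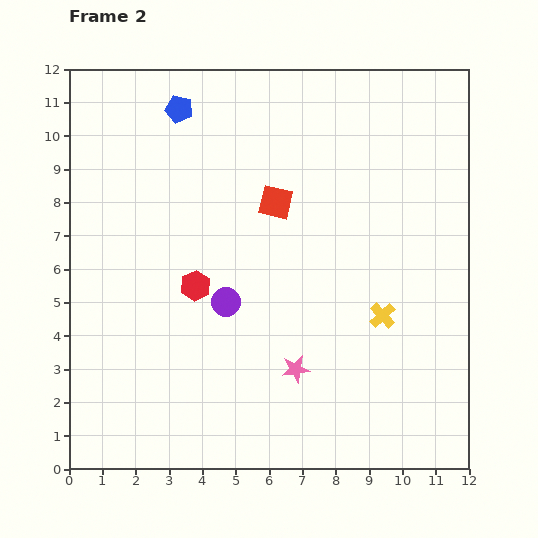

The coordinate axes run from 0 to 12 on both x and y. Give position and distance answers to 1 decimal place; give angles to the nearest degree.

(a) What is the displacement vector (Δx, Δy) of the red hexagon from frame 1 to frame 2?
(1.3, -3.0)

The red hexagon was at (2.5, 8.5) in frame 1 and (3.8, 5.5) in frame 2.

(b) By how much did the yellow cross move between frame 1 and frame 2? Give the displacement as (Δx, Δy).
(0.2, -1.0)

The yellow cross was at (9.2, 5.6) in frame 1 and (9.4, 4.6) in frame 2.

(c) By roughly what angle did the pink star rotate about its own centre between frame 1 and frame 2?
21° counter-clockwise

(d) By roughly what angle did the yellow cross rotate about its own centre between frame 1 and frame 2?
28° counter-clockwise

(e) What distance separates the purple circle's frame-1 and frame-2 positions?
2.6

The purple circle moved from (7.3, 4.6) to (4.7, 5.0), a distance of √(2.6² + 0.4²) ≈ 2.6.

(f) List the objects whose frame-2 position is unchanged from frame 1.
the blue pentagon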